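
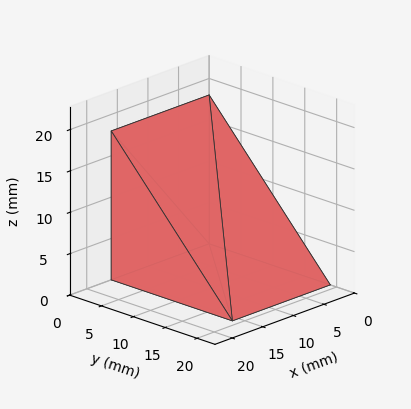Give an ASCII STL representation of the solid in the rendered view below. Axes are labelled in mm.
Reading the render: the shape is a wedge (ramp): 16 × 19 mm base, rising to 18 mm along the y=0 edge and sloping linearly to z=0 at y=19 (dimensions read to the nearest mm from the axis ticks). For the STL, each face is triangulated and given an outward normal.

solid part
  facet normal 0.0000 0.0000 -1.0000
    outer loop
      vertex 16.00 19.00 0.00
      vertex 16.00 0.00 0.00
      vertex 0.00 0.00 0.00
    endloop
  endfacet
  facet normal 0.0000 0.0000 -1.0000
    outer loop
      vertex 0.00 19.00 0.00
      vertex 16.00 19.00 0.00
      vertex 0.00 0.00 0.00
    endloop
  endfacet
  facet normal 0.0000 -1.0000 0.0000
    outer loop
      vertex 0.00 0.00 0.00
      vertex 16.00 0.00 0.00
      vertex 16.00 0.00 18.00
    endloop
  endfacet
  facet normal 0.0000 -1.0000 0.0000
    outer loop
      vertex 0.00 0.00 0.00
      vertex 16.00 0.00 18.00
      vertex 0.00 0.00 18.00
    endloop
  endfacet
  facet normal 0.0000 0.6877 0.7260
    outer loop
      vertex 0.00 0.00 18.00
      vertex 16.00 0.00 18.00
      vertex 16.00 19.00 0.00
    endloop
  endfacet
  facet normal 0.0000 0.6877 0.7260
    outer loop
      vertex 0.00 0.00 18.00
      vertex 16.00 19.00 0.00
      vertex 0.00 19.00 0.00
    endloop
  endfacet
  facet normal -1.0000 0.0000 0.0000
    outer loop
      vertex 0.00 0.00 18.00
      vertex 0.00 19.00 0.00
      vertex 0.00 0.00 0.00
    endloop
  endfacet
  facet normal 1.0000 0.0000 0.0000
    outer loop
      vertex 16.00 0.00 0.00
      vertex 16.00 19.00 0.00
      vertex 16.00 0.00 18.00
    endloop
  endfacet
endsolid part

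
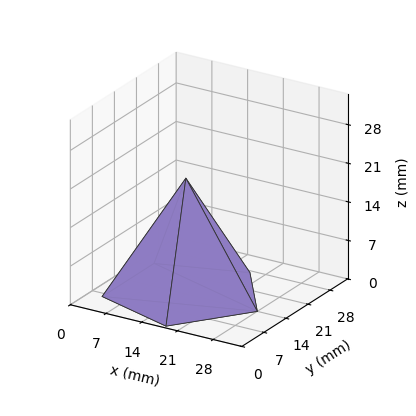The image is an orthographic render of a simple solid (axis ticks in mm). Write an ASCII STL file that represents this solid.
Reading the render: the shape is a regular 5-sided pyramid, base circumscribed radius ≈ 14 mm, apex at z ≈ 21 mm (dimensions read to the nearest mm from the axis ticks). For the STL, each face is triangulated and given an outward normal.

solid part
  facet normal 0.0000 0.0000 -1.0000
    outer loop
      vertex 2.674 22.229 0.000
      vertex 18.326 27.315 0.000
      vertex 28.000 14.000 0.000
    endloop
  endfacet
  facet normal 0.0000 0.0000 -1.0000
    outer loop
      vertex 2.674 5.771 0.000
      vertex 2.674 22.229 0.000
      vertex 28.000 14.000 0.000
    endloop
  endfacet
  facet normal 0.0000 0.0000 -1.0000
    outer loop
      vertex 18.326 0.685 0.000
      vertex 2.674 5.771 0.000
      vertex 28.000 14.000 0.000
    endloop
  endfacet
  facet normal 0.7121 0.5173 0.4747
    outer loop
      vertex 28.000 14.000 0.000
      vertex 18.326 27.315 0.000
      vertex 14.000 14.000 21.000
    endloop
  endfacet
  facet normal -0.2720 0.8371 0.4747
    outer loop
      vertex 18.326 27.315 0.000
      vertex 2.674 22.229 0.000
      vertex 14.000 14.000 21.000
    endloop
  endfacet
  facet normal -0.8802 0.0000 0.4747
    outer loop
      vertex 2.674 22.229 0.000
      vertex 2.674 5.771 0.000
      vertex 14.000 14.000 21.000
    endloop
  endfacet
  facet normal -0.2720 -0.8371 0.4747
    outer loop
      vertex 2.674 5.771 0.000
      vertex 18.326 0.685 0.000
      vertex 14.000 14.000 21.000
    endloop
  endfacet
  facet normal 0.7121 -0.5173 0.4747
    outer loop
      vertex 18.326 0.685 0.000
      vertex 28.000 14.000 0.000
      vertex 14.000 14.000 21.000
    endloop
  endfacet
endsolid part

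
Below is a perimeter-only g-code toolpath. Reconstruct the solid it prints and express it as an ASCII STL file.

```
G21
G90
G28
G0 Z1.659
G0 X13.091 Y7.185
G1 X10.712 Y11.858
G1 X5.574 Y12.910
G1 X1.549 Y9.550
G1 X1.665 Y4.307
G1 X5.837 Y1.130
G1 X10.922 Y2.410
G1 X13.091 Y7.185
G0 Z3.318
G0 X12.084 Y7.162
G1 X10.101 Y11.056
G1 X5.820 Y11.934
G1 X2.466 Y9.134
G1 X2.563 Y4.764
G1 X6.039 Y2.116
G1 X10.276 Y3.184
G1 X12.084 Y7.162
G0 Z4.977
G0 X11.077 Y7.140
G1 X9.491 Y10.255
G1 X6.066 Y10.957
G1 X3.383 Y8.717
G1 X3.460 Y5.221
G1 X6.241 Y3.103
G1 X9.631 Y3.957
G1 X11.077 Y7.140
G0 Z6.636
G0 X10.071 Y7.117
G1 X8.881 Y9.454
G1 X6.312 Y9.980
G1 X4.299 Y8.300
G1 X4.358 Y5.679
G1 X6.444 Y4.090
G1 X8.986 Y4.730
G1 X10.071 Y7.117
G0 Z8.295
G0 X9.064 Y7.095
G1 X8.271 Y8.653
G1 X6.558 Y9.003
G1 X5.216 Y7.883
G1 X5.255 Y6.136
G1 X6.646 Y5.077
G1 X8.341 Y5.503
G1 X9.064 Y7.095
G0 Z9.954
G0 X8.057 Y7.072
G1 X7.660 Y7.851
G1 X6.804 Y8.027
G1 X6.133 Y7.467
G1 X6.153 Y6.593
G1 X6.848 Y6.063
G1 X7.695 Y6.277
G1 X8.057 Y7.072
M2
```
solid part
  facet normal 0.0000 0.0000 -1.0000
    outer loop
      vertex 5.328 13.887 0.000
      vertex 11.322 12.659 0.000
      vertex 14.098 7.207 0.000
    endloop
  endfacet
  facet normal 0.0000 0.0000 -1.0000
    outer loop
      vertex 0.632 9.967 0.000
      vertex 5.328 13.887 0.000
      vertex 14.098 7.207 0.000
    endloop
  endfacet
  facet normal 0.0000 0.0000 -1.0000
    outer loop
      vertex 0.768 3.850 0.000
      vertex 0.632 9.967 0.000
      vertex 14.098 7.207 0.000
    endloop
  endfacet
  facet normal 0.0000 0.0000 -1.0000
    outer loop
      vertex 5.635 0.143 0.000
      vertex 0.768 3.850 0.000
      vertex 14.098 7.207 0.000
    endloop
  endfacet
  facet normal 0.0000 0.0000 -1.0000
    outer loop
      vertex 11.567 1.637 0.000
      vertex 5.635 0.143 0.000
      vertex 14.098 7.207 0.000
    endloop
  endfacet
  facet normal 0.7818 0.3981 0.4799
    outer loop
      vertex 14.098 7.207 0.000
      vertex 11.322 12.659 0.000
      vertex 7.050 7.050 11.613
    endloop
  endfacet
  facet normal 0.1761 0.8595 0.4799
    outer loop
      vertex 11.322 12.659 0.000
      vertex 5.328 13.887 0.000
      vertex 7.050 7.050 11.613
    endloop
  endfacet
  facet normal -0.5622 0.6735 0.4799
    outer loop
      vertex 5.328 13.887 0.000
      vertex 0.632 9.967 0.000
      vertex 7.050 7.050 11.613
    endloop
  endfacet
  facet normal -0.8771 -0.0195 0.4799
    outer loop
      vertex 0.632 9.967 0.000
      vertex 0.768 3.850 0.000
      vertex 7.050 7.050 11.613
    endloop
  endfacet
  facet normal -0.5316 -0.6979 0.4799
    outer loop
      vertex 0.768 3.850 0.000
      vertex 5.635 0.143 0.000
      vertex 7.050 7.050 11.613
    endloop
  endfacet
  facet normal 0.2143 -0.8508 0.4799
    outer loop
      vertex 5.635 0.143 0.000
      vertex 11.567 1.637 0.000
      vertex 7.050 7.050 11.613
    endloop
  endfacet
  facet normal 0.7988 -0.3630 0.4799
    outer loop
      vertex 11.567 1.637 0.000
      vertex 14.098 7.207 0.000
      vertex 7.050 7.050 11.613
    endloop
  endfacet
endsolid part

The G0 Z moves step by Δz≈1.659 mm. The G1 loops shrink linearly with z, so the solid tapers from its base footprint up to z≈11.6. Closing with a flat bottom cap and the tapered top and triangulating gives 12 facets — a regular 7-sided pyramid, base circumscribed radius ≈ 7.05 mm, apex at z ≈ 11.6 mm.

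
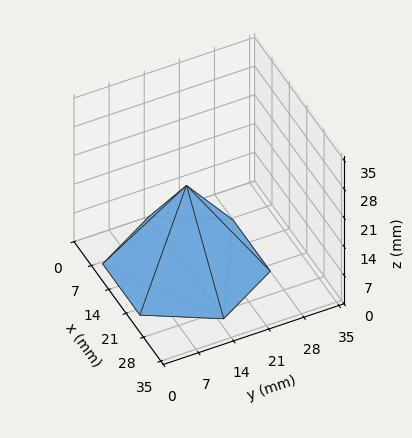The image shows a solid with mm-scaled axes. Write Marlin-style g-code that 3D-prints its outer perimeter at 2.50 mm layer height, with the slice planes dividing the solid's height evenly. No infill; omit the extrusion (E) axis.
Reading the render: the shape is a regular 6-sided pyramid, base circumscribed radius ≈ 15 mm, apex at z ≈ 20 mm (dimensions read to the nearest mm from the axis ticks). For the g-code, the solid's height is divided into equal slices at the stated Δz and each level perimeter traced with G1 moves after a G0 lift.

; perimeter-only toolpath
G21 ; units = mm
G90 ; absolute positioning
G28 ; home
; layer 1
G0 Z2.50
G0 X28.12 Y15.00
G1 X21.56 Y26.37
G1 X8.44 Y26.37
G1 X1.88 Y15.00
G1 X8.44 Y3.63
G1 X21.56 Y3.63
G1 X28.12 Y15.00
; layer 2
G0 Z5.00
G0 X26.25 Y15.00
G1 X20.62 Y24.74
G1 X9.38 Y24.74
G1 X3.75 Y15.00
G1 X9.38 Y5.26
G1 X20.62 Y5.26
G1 X26.25 Y15.00
; layer 3
G0 Z7.50
G0 X24.38 Y15.00
G1 X19.69 Y23.12
G1 X10.31 Y23.12
G1 X5.62 Y15.00
G1 X10.31 Y6.88
G1 X19.69 Y6.88
G1 X24.38 Y15.00
; layer 4
G0 Z10.00
G0 X22.50 Y15.00
G1 X18.75 Y21.49
G1 X11.25 Y21.49
G1 X7.50 Y15.00
G1 X11.25 Y8.50
G1 X18.75 Y8.50
G1 X22.50 Y15.00
; layer 5
G0 Z12.50
G0 X20.62 Y15.00
G1 X17.81 Y19.87
G1 X12.19 Y19.87
G1 X9.38 Y15.00
G1 X12.19 Y10.13
G1 X17.81 Y10.13
G1 X20.62 Y15.00
; layer 6
G0 Z15.00
G0 X18.75 Y15.00
G1 X16.88 Y18.25
G1 X13.12 Y18.25
G1 X11.25 Y15.00
G1 X13.12 Y11.75
G1 X16.88 Y11.75
G1 X18.75 Y15.00
; layer 7
G0 Z17.50
G0 X16.88 Y15.00
G1 X15.94 Y16.62
G1 X14.06 Y16.62
G1 X13.12 Y15.00
G1 X14.06 Y13.38
G1 X15.94 Y13.38
G1 X16.88 Y15.00
M2 ; end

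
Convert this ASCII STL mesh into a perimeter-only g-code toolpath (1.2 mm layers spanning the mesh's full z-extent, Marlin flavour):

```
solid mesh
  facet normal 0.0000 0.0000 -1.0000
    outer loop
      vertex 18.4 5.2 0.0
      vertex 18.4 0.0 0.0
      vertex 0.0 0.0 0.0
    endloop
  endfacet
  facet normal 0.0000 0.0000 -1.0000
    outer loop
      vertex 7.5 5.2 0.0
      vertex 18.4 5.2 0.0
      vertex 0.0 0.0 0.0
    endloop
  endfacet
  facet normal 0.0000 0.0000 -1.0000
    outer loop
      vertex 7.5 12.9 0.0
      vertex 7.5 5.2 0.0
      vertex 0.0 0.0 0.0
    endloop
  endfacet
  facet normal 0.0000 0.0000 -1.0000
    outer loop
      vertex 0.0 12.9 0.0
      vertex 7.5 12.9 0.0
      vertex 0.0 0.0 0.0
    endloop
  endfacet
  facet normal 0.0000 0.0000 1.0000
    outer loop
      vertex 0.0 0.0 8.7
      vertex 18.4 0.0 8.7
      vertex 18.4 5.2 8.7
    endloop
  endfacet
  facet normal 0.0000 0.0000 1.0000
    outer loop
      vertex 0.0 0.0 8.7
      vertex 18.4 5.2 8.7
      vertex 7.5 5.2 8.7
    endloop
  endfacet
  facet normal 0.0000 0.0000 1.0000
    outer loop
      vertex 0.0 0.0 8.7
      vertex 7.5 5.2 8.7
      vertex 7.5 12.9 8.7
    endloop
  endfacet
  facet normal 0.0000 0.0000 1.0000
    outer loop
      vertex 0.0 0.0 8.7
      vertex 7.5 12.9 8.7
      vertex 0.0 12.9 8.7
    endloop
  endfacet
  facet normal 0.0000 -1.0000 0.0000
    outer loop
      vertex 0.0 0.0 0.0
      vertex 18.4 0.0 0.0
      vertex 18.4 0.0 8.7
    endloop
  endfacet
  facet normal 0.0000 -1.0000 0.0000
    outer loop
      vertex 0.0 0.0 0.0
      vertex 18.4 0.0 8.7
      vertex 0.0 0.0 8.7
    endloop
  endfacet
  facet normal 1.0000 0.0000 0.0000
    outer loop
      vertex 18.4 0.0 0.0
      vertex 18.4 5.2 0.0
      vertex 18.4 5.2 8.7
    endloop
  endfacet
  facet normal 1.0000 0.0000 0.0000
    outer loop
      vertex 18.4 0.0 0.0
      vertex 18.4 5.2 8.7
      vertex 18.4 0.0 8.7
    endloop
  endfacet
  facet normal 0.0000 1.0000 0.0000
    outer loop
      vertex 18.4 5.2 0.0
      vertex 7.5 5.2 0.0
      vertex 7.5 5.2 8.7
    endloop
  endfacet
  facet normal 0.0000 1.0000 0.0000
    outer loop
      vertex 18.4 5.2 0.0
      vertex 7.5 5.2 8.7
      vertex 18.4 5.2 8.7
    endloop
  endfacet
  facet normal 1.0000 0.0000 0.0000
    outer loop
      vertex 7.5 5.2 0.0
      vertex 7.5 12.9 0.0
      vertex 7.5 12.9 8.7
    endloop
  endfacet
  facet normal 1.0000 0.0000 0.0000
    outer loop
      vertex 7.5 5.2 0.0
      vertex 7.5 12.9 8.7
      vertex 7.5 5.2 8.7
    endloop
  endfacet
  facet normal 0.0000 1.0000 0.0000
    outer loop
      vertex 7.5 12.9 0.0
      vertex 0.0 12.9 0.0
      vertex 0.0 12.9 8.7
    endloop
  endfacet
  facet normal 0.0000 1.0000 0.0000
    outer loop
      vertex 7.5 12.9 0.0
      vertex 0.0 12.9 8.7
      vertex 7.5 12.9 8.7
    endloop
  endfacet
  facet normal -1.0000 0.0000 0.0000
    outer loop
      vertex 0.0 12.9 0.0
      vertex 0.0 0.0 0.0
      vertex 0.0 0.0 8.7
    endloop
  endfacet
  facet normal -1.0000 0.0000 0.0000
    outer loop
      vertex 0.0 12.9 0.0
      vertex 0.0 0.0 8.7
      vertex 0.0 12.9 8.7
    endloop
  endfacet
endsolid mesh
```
; perimeter-only toolpath
G21 ; units = mm
G90 ; absolute positioning
G28 ; home
; layer 1
G0 Z1.2
G0 X0.0 Y0.0
G1 X18.4 Y0.0
G1 X18.4 Y5.2
G1 X7.5 Y5.2
G1 X7.5 Y12.9
G1 X0.0 Y12.9
G1 X0.0 Y0.0
; layer 2
G0 Z2.5
G0 X0.0 Y0.0
G1 X18.4 Y0.0
G1 X18.4 Y5.2
G1 X7.5 Y5.2
G1 X7.5 Y12.9
G1 X0.0 Y12.9
G1 X0.0 Y0.0
; layer 3
G0 Z3.7
G0 X0.0 Y0.0
G1 X18.4 Y0.0
G1 X18.4 Y5.2
G1 X7.5 Y5.2
G1 X7.5 Y12.9
G1 X0.0 Y12.9
G1 X0.0 Y0.0
; layer 4
G0 Z5.0
G0 X0.0 Y0.0
G1 X18.4 Y0.0
G1 X18.4 Y5.2
G1 X7.5 Y5.2
G1 X7.5 Y12.9
G1 X0.0 Y12.9
G1 X0.0 Y0.0
; layer 5
G0 Z6.2
G0 X0.0 Y0.0
G1 X18.4 Y0.0
G1 X18.4 Y5.2
G1 X7.5 Y5.2
G1 X7.5 Y12.9
G1 X0.0 Y12.9
G1 X0.0 Y0.0
; layer 6
G0 Z7.5
G0 X0.0 Y0.0
G1 X18.4 Y0.0
G1 X18.4 Y5.2
G1 X7.5 Y5.2
G1 X7.5 Y12.9
G1 X0.0 Y12.9
G1 X0.0 Y0.0
; layer 7
G0 Z8.7
G0 X0.0 Y0.0
G1 X18.4 Y0.0
G1 X18.4 Y5.2
G1 X7.5 Y5.2
G1 X7.5 Y12.9
G1 X0.0 Y12.9
G1 X0.0 Y0.0
M2 ; end

The solid is an L-shaped prism: outer 18.4 × 12.9 mm, arm thicknesses ≈ 5.2 mm (horizontal) and 7.5 mm (vertical), extruded 8.7 mm in z. Slicing at Δz = 1.2 mm — 7 equal slices spanning the solid's height, so layer i sits at z = i·h/7 — gives 7 non-empty perimeters. Each is a 6-segment closed polygon; G0 lifts to the layer z and rapids to the start vertex, then G1 traces the edges.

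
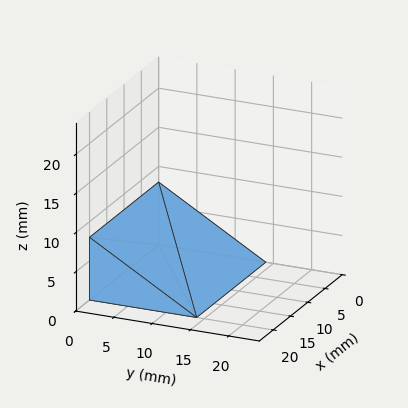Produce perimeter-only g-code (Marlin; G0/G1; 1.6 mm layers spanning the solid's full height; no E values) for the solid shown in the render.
Reading the render: the shape is a wedge (ramp): 20 × 14 mm base, rising to 8 mm along the y=0 edge and sloping linearly to z=0 at y=14 (dimensions read to the nearest mm from the axis ticks). For the g-code, the solid's height is divided into equal slices at the stated Δz and each level perimeter traced with G1 moves after a G0 lift.

; perimeter-only toolpath
G21 ; units = mm
G90 ; absolute positioning
G28 ; home
; layer 1
G0 Z1.6
G0 X0.0 Y0.0
G1 X20.0 Y0.0
G1 X20.0 Y11.2
G1 X0.0 Y11.2
G1 X0.0 Y0.0
; layer 2
G0 Z3.2
G0 X0.0 Y0.0
G1 X20.0 Y0.0
G1 X20.0 Y8.4
G1 X0.0 Y8.4
G1 X0.0 Y0.0
; layer 3
G0 Z4.8
G0 X0.0 Y0.0
G1 X20.0 Y0.0
G1 X20.0 Y5.6
G1 X0.0 Y5.6
G1 X0.0 Y0.0
; layer 4
G0 Z6.4
G0 X0.0 Y0.0
G1 X20.0 Y0.0
G1 X20.0 Y2.8
G1 X0.0 Y2.8
G1 X0.0 Y0.0
M2 ; end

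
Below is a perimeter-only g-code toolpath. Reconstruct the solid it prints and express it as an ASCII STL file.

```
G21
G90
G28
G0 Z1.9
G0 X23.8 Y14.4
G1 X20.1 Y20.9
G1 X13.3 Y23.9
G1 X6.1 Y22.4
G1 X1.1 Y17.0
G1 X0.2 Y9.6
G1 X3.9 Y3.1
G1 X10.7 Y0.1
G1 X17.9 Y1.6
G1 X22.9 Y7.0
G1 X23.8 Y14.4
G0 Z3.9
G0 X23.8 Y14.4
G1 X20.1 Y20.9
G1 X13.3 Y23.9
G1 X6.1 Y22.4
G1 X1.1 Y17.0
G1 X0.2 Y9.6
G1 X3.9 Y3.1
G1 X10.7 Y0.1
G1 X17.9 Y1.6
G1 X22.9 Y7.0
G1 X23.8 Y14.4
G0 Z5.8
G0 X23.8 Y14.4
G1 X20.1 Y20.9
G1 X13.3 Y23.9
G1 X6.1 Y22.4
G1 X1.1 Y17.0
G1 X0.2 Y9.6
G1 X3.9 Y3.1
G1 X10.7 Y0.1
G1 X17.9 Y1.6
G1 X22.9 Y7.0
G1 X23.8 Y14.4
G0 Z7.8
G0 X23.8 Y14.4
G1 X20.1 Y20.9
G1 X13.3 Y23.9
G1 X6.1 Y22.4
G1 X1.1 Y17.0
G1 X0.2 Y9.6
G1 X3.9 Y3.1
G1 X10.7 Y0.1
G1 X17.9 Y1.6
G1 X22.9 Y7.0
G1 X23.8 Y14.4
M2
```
solid part
  facet normal 0.0000 0.0000 -1.0000
    outer loop
      vertex 13.3 23.9 0.0
      vertex 20.1 20.9 0.0
      vertex 23.8 14.4 0.0
    endloop
  endfacet
  facet normal 0.0000 0.0000 -1.0000
    outer loop
      vertex 6.1 22.4 0.0
      vertex 13.3 23.9 0.0
      vertex 23.8 14.4 0.0
    endloop
  endfacet
  facet normal 0.0000 0.0000 -1.0000
    outer loop
      vertex 1.1 17.0 0.0
      vertex 6.1 22.4 0.0
      vertex 23.8 14.4 0.0
    endloop
  endfacet
  facet normal 0.0000 0.0000 -1.0000
    outer loop
      vertex 0.2 9.6 0.0
      vertex 1.1 17.0 0.0
      vertex 23.8 14.4 0.0
    endloop
  endfacet
  facet normal 0.0000 0.0000 -1.0000
    outer loop
      vertex 3.9 3.1 0.0
      vertex 0.2 9.6 0.0
      vertex 23.8 14.4 0.0
    endloop
  endfacet
  facet normal 0.0000 0.0000 -1.0000
    outer loop
      vertex 10.7 0.1 0.0
      vertex 3.9 3.1 0.0
      vertex 23.8 14.4 0.0
    endloop
  endfacet
  facet normal 0.0000 0.0000 -1.0000
    outer loop
      vertex 17.9 1.6 0.0
      vertex 10.7 0.1 0.0
      vertex 23.8 14.4 0.0
    endloop
  endfacet
  facet normal 0.0000 0.0000 -1.0000
    outer loop
      vertex 22.9 7.0 0.0
      vertex 17.9 1.6 0.0
      vertex 23.8 14.4 0.0
    endloop
  endfacet
  facet normal 0.0000 0.0000 1.0000
    outer loop
      vertex 23.8 14.4 7.8
      vertex 20.1 20.9 7.8
      vertex 13.3 23.9 7.8
    endloop
  endfacet
  facet normal 0.0000 0.0000 1.0000
    outer loop
      vertex 23.8 14.4 7.8
      vertex 13.3 23.9 7.8
      vertex 6.1 22.4 7.8
    endloop
  endfacet
  facet normal 0.0000 0.0000 1.0000
    outer loop
      vertex 23.8 14.4 7.8
      vertex 6.1 22.4 7.8
      vertex 1.1 17.0 7.8
    endloop
  endfacet
  facet normal 0.0000 0.0000 1.0000
    outer loop
      vertex 23.8 14.4 7.8
      vertex 1.1 17.0 7.8
      vertex 0.2 9.6 7.8
    endloop
  endfacet
  facet normal 0.0000 0.0000 1.0000
    outer loop
      vertex 23.8 14.4 7.8
      vertex 0.2 9.6 7.8
      vertex 3.9 3.1 7.8
    endloop
  endfacet
  facet normal 0.0000 0.0000 1.0000
    outer loop
      vertex 23.8 14.4 7.8
      vertex 3.9 3.1 7.8
      vertex 10.7 0.1 7.8
    endloop
  endfacet
  facet normal 0.0000 0.0000 1.0000
    outer loop
      vertex 23.8 14.4 7.8
      vertex 10.7 0.1 7.8
      vertex 17.9 1.6 7.8
    endloop
  endfacet
  facet normal 0.0000 0.0000 1.0000
    outer loop
      vertex 23.8 14.4 7.8
      vertex 17.9 1.6 7.8
      vertex 22.9 7.0 7.8
    endloop
  endfacet
  facet normal 0.8691 0.4947 0.0000
    outer loop
      vertex 23.8 14.4 0.0
      vertex 20.1 20.9 0.0
      vertex 20.1 20.9 7.8
    endloop
  endfacet
  facet normal 0.8691 0.4947 0.0000
    outer loop
      vertex 23.8 14.4 0.0
      vertex 20.1 20.9 7.8
      vertex 23.8 14.4 7.8
    endloop
  endfacet
  facet normal 0.4036 0.9149 0.0000
    outer loop
      vertex 20.1 20.9 0.0
      vertex 13.3 23.9 0.0
      vertex 13.3 23.9 7.8
    endloop
  endfacet
  facet normal 0.4036 0.9149 0.0000
    outer loop
      vertex 20.1 20.9 0.0
      vertex 13.3 23.9 7.8
      vertex 20.1 20.9 7.8
    endloop
  endfacet
  facet normal -0.2040 0.9790 0.0000
    outer loop
      vertex 13.3 23.9 0.0
      vertex 6.1 22.4 0.0
      vertex 6.1 22.4 7.8
    endloop
  endfacet
  facet normal -0.2040 0.9790 0.0000
    outer loop
      vertex 13.3 23.9 0.0
      vertex 6.1 22.4 7.8
      vertex 13.3 23.9 7.8
    endloop
  endfacet
  facet normal -0.7338 0.6794 0.0000
    outer loop
      vertex 6.1 22.4 0.0
      vertex 1.1 17.0 0.0
      vertex 1.1 17.0 7.8
    endloop
  endfacet
  facet normal -0.7338 0.6794 0.0000
    outer loop
      vertex 6.1 22.4 0.0
      vertex 1.1 17.0 7.8
      vertex 6.1 22.4 7.8
    endloop
  endfacet
  facet normal -0.9927 0.1207 0.0000
    outer loop
      vertex 1.1 17.0 0.0
      vertex 0.2 9.6 0.0
      vertex 0.2 9.6 7.8
    endloop
  endfacet
  facet normal -0.9927 0.1207 0.0000
    outer loop
      vertex 1.1 17.0 0.0
      vertex 0.2 9.6 7.8
      vertex 1.1 17.0 7.8
    endloop
  endfacet
  facet normal -0.8691 -0.4947 0.0000
    outer loop
      vertex 0.2 9.6 0.0
      vertex 3.9 3.1 0.0
      vertex 3.9 3.1 7.8
    endloop
  endfacet
  facet normal -0.8691 -0.4947 0.0000
    outer loop
      vertex 0.2 9.6 0.0
      vertex 3.9 3.1 7.8
      vertex 0.2 9.6 7.8
    endloop
  endfacet
  facet normal -0.4036 -0.9149 0.0000
    outer loop
      vertex 3.9 3.1 0.0
      vertex 10.7 0.1 0.0
      vertex 10.7 0.1 7.8
    endloop
  endfacet
  facet normal -0.4036 -0.9149 0.0000
    outer loop
      vertex 3.9 3.1 0.0
      vertex 10.7 0.1 7.8
      vertex 3.9 3.1 7.8
    endloop
  endfacet
  facet normal 0.2040 -0.9790 0.0000
    outer loop
      vertex 10.7 0.1 0.0
      vertex 17.9 1.6 0.0
      vertex 17.9 1.6 7.8
    endloop
  endfacet
  facet normal 0.2040 -0.9790 0.0000
    outer loop
      vertex 10.7 0.1 0.0
      vertex 17.9 1.6 7.8
      vertex 10.7 0.1 7.8
    endloop
  endfacet
  facet normal 0.7338 -0.6794 0.0000
    outer loop
      vertex 17.9 1.6 0.0
      vertex 22.9 7.0 0.0
      vertex 22.9 7.0 7.8
    endloop
  endfacet
  facet normal 0.7338 -0.6794 0.0000
    outer loop
      vertex 17.9 1.6 0.0
      vertex 22.9 7.0 7.8
      vertex 17.9 1.6 7.8
    endloop
  endfacet
  facet normal 0.9927 -0.1207 0.0000
    outer loop
      vertex 22.9 7.0 0.0
      vertex 23.8 14.4 0.0
      vertex 23.8 14.4 7.8
    endloop
  endfacet
  facet normal 0.9927 -0.1207 0.0000
    outer loop
      vertex 22.9 7.0 0.0
      vertex 23.8 14.4 7.8
      vertex 22.9 7.0 7.8
    endloop
  endfacet
endsolid part

The G0 Z moves step by Δz≈1.9 mm. Every layer's G1 loop is the same polygon, so the solid is a straight extrusion of it from z=0 to z≈7.8. Closing with flat bottom and top caps and triangulating gives 36 facets — a regular 10-sided prism (a cylinder approximated with 10 flat sides), circumscribed radius ≈ 12 mm, height ≈ 7.8 mm.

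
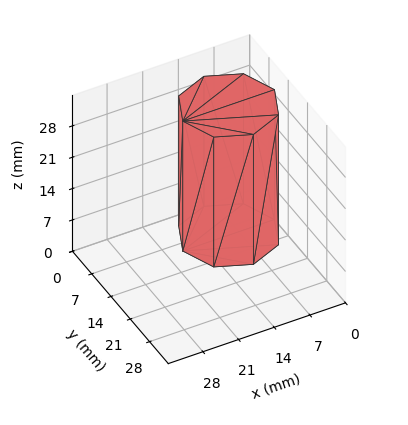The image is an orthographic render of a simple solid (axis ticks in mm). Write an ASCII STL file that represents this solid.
Reading the render: the shape is a regular 8-sided prism (a cylinder approximated with 8 flat sides), circumscribed radius ≈ 9 mm, height ≈ 29 mm (dimensions read to the nearest mm from the axis ticks). For the STL, each face is triangulated and given an outward normal.

solid part
  facet normal 0.0000 0.0000 -1.0000
    outer loop
      vertex 9.00 18.00 0.00
      vertex 15.36 15.36 0.00
      vertex 18.00 9.00 0.00
    endloop
  endfacet
  facet normal 0.0000 0.0000 -1.0000
    outer loop
      vertex 2.64 15.36 0.00
      vertex 9.00 18.00 0.00
      vertex 18.00 9.00 0.00
    endloop
  endfacet
  facet normal 0.0000 0.0000 -1.0000
    outer loop
      vertex 0.00 9.00 0.00
      vertex 2.64 15.36 0.00
      vertex 18.00 9.00 0.00
    endloop
  endfacet
  facet normal 0.0000 0.0000 -1.0000
    outer loop
      vertex 2.64 2.64 0.00
      vertex 0.00 9.00 0.00
      vertex 18.00 9.00 0.00
    endloop
  endfacet
  facet normal 0.0000 0.0000 -1.0000
    outer loop
      vertex 9.00 0.00 0.00
      vertex 2.64 2.64 0.00
      vertex 18.00 9.00 0.00
    endloop
  endfacet
  facet normal 0.0000 0.0000 -1.0000
    outer loop
      vertex 15.36 2.64 0.00
      vertex 9.00 0.00 0.00
      vertex 18.00 9.00 0.00
    endloop
  endfacet
  facet normal 0.0000 0.0000 1.0000
    outer loop
      vertex 18.00 9.00 29.00
      vertex 15.36 15.36 29.00
      vertex 9.00 18.00 29.00
    endloop
  endfacet
  facet normal 0.0000 0.0000 1.0000
    outer loop
      vertex 18.00 9.00 29.00
      vertex 9.00 18.00 29.00
      vertex 2.64 15.36 29.00
    endloop
  endfacet
  facet normal 0.0000 0.0000 1.0000
    outer loop
      vertex 18.00 9.00 29.00
      vertex 2.64 15.36 29.00
      vertex 0.00 9.00 29.00
    endloop
  endfacet
  facet normal 0.0000 0.0000 1.0000
    outer loop
      vertex 18.00 9.00 29.00
      vertex 0.00 9.00 29.00
      vertex 2.64 2.64 29.00
    endloop
  endfacet
  facet normal 0.0000 0.0000 1.0000
    outer loop
      vertex 18.00 9.00 29.00
      vertex 2.64 2.64 29.00
      vertex 9.00 0.00 29.00
    endloop
  endfacet
  facet normal 0.0000 0.0000 1.0000
    outer loop
      vertex 18.00 9.00 29.00
      vertex 9.00 0.00 29.00
      vertex 15.36 2.64 29.00
    endloop
  endfacet
  facet normal 0.9236 0.3834 0.0000
    outer loop
      vertex 18.00 9.00 0.00
      vertex 15.36 15.36 0.00
      vertex 15.36 15.36 29.00
    endloop
  endfacet
  facet normal 0.9236 0.3834 0.0000
    outer loop
      vertex 18.00 9.00 0.00
      vertex 15.36 15.36 29.00
      vertex 18.00 9.00 29.00
    endloop
  endfacet
  facet normal 0.3834 0.9236 0.0000
    outer loop
      vertex 15.36 15.36 0.00
      vertex 9.00 18.00 0.00
      vertex 9.00 18.00 29.00
    endloop
  endfacet
  facet normal 0.3834 0.9236 0.0000
    outer loop
      vertex 15.36 15.36 0.00
      vertex 9.00 18.00 29.00
      vertex 15.36 15.36 29.00
    endloop
  endfacet
  facet normal -0.3834 0.9236 0.0000
    outer loop
      vertex 9.00 18.00 0.00
      vertex 2.64 15.36 0.00
      vertex 2.64 15.36 29.00
    endloop
  endfacet
  facet normal -0.3834 0.9236 0.0000
    outer loop
      vertex 9.00 18.00 0.00
      vertex 2.64 15.36 29.00
      vertex 9.00 18.00 29.00
    endloop
  endfacet
  facet normal -0.9236 0.3834 0.0000
    outer loop
      vertex 2.64 15.36 0.00
      vertex 0.00 9.00 0.00
      vertex 0.00 9.00 29.00
    endloop
  endfacet
  facet normal -0.9236 0.3834 0.0000
    outer loop
      vertex 2.64 15.36 0.00
      vertex 0.00 9.00 29.00
      vertex 2.64 15.36 29.00
    endloop
  endfacet
  facet normal -0.9236 -0.3834 0.0000
    outer loop
      vertex 0.00 9.00 0.00
      vertex 2.64 2.64 0.00
      vertex 2.64 2.64 29.00
    endloop
  endfacet
  facet normal -0.9236 -0.3834 0.0000
    outer loop
      vertex 0.00 9.00 0.00
      vertex 2.64 2.64 29.00
      vertex 0.00 9.00 29.00
    endloop
  endfacet
  facet normal -0.3834 -0.9236 0.0000
    outer loop
      vertex 2.64 2.64 0.00
      vertex 9.00 0.00 0.00
      vertex 9.00 0.00 29.00
    endloop
  endfacet
  facet normal -0.3834 -0.9236 0.0000
    outer loop
      vertex 2.64 2.64 0.00
      vertex 9.00 0.00 29.00
      vertex 2.64 2.64 29.00
    endloop
  endfacet
  facet normal 0.3834 -0.9236 0.0000
    outer loop
      vertex 9.00 0.00 0.00
      vertex 15.36 2.64 0.00
      vertex 15.36 2.64 29.00
    endloop
  endfacet
  facet normal 0.3834 -0.9236 0.0000
    outer loop
      vertex 9.00 0.00 0.00
      vertex 15.36 2.64 29.00
      vertex 9.00 0.00 29.00
    endloop
  endfacet
  facet normal 0.9236 -0.3834 0.0000
    outer loop
      vertex 15.36 2.64 0.00
      vertex 18.00 9.00 0.00
      vertex 18.00 9.00 29.00
    endloop
  endfacet
  facet normal 0.9236 -0.3834 0.0000
    outer loop
      vertex 15.36 2.64 0.00
      vertex 18.00 9.00 29.00
      vertex 15.36 2.64 29.00
    endloop
  endfacet
endsolid part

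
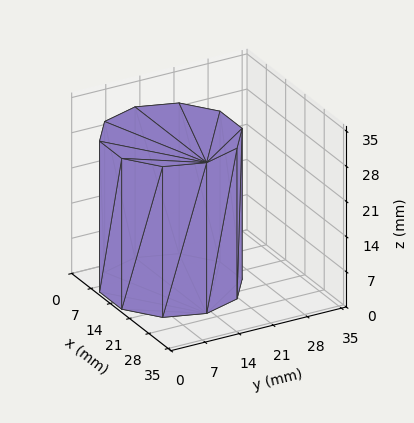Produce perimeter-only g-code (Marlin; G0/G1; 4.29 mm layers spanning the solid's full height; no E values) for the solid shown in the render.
Reading the render: the shape is a regular 10-sided prism (a cylinder approximated with 10 flat sides), circumscribed radius ≈ 13 mm, height ≈ 30 mm (dimensions read to the nearest mm from the axis ticks). For the g-code, the solid's height is divided into equal slices at the stated Δz and each level perimeter traced with G1 moves after a G0 lift.

; perimeter-only toolpath
G21 ; units = mm
G90 ; absolute positioning
G28 ; home
; layer 1
G0 Z4.29
G0 X26.00 Y13.00
G1 X23.52 Y20.64
G1 X17.02 Y25.36
G1 X8.98 Y25.36
G1 X2.48 Y20.64
G1 X0.00 Y13.00
G1 X2.48 Y5.36
G1 X8.98 Y0.64
G1 X17.02 Y0.64
G1 X23.52 Y5.36
G1 X26.00 Y13.00
; layer 2
G0 Z8.57
G0 X26.00 Y13.00
G1 X23.52 Y20.64
G1 X17.02 Y25.36
G1 X8.98 Y25.36
G1 X2.48 Y20.64
G1 X0.00 Y13.00
G1 X2.48 Y5.36
G1 X8.98 Y0.64
G1 X17.02 Y0.64
G1 X23.52 Y5.36
G1 X26.00 Y13.00
; layer 3
G0 Z12.86
G0 X26.00 Y13.00
G1 X23.52 Y20.64
G1 X17.02 Y25.36
G1 X8.98 Y25.36
G1 X2.48 Y20.64
G1 X0.00 Y13.00
G1 X2.48 Y5.36
G1 X8.98 Y0.64
G1 X17.02 Y0.64
G1 X23.52 Y5.36
G1 X26.00 Y13.00
; layer 4
G0 Z17.14
G0 X26.00 Y13.00
G1 X23.52 Y20.64
G1 X17.02 Y25.36
G1 X8.98 Y25.36
G1 X2.48 Y20.64
G1 X0.00 Y13.00
G1 X2.48 Y5.36
G1 X8.98 Y0.64
G1 X17.02 Y0.64
G1 X23.52 Y5.36
G1 X26.00 Y13.00
; layer 5
G0 Z21.43
G0 X26.00 Y13.00
G1 X23.52 Y20.64
G1 X17.02 Y25.36
G1 X8.98 Y25.36
G1 X2.48 Y20.64
G1 X0.00 Y13.00
G1 X2.48 Y5.36
G1 X8.98 Y0.64
G1 X17.02 Y0.64
G1 X23.52 Y5.36
G1 X26.00 Y13.00
; layer 6
G0 Z25.71
G0 X26.00 Y13.00
G1 X23.52 Y20.64
G1 X17.02 Y25.36
G1 X8.98 Y25.36
G1 X2.48 Y20.64
G1 X0.00 Y13.00
G1 X2.48 Y5.36
G1 X8.98 Y0.64
G1 X17.02 Y0.64
G1 X23.52 Y5.36
G1 X26.00 Y13.00
; layer 7
G0 Z30.00
G0 X26.00 Y13.00
G1 X23.52 Y20.64
G1 X17.02 Y25.36
G1 X8.98 Y25.36
G1 X2.48 Y20.64
G1 X0.00 Y13.00
G1 X2.48 Y5.36
G1 X8.98 Y0.64
G1 X17.02 Y0.64
G1 X23.52 Y5.36
G1 X26.00 Y13.00
M2 ; end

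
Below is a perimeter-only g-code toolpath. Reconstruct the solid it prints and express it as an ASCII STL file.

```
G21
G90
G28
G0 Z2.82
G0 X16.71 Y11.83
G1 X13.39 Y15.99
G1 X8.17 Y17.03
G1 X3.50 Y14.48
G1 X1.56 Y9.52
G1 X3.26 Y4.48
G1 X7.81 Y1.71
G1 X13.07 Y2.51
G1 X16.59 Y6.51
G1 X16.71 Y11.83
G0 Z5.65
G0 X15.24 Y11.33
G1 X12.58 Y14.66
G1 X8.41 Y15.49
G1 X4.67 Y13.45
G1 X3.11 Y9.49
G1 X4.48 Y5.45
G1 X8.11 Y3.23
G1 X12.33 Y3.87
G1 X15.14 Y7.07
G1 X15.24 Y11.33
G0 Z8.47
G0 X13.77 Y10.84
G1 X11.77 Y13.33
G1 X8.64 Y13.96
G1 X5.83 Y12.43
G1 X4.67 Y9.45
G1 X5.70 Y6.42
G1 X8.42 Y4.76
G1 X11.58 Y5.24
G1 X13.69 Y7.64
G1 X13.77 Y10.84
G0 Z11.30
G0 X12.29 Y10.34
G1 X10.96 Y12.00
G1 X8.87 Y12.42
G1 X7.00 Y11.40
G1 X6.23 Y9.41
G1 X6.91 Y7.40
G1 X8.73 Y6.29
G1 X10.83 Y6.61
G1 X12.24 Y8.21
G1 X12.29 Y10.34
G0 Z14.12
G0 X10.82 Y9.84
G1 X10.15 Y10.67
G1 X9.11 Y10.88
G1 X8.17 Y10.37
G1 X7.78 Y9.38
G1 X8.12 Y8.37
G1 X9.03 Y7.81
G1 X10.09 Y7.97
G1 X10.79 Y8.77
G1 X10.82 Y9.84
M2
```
solid part
  facet normal 0.0000 0.0000 -1.0000
    outer loop
      vertex 7.94 18.57 0.00
      vertex 14.20 17.32 0.00
      vertex 18.19 12.33 0.00
    endloop
  endfacet
  facet normal 0.0000 0.0000 -1.0000
    outer loop
      vertex 2.33 15.51 0.00
      vertex 7.94 18.57 0.00
      vertex 18.19 12.33 0.00
    endloop
  endfacet
  facet normal 0.0000 0.0000 -1.0000
    outer loop
      vertex 0.00 9.56 0.00
      vertex 2.33 15.51 0.00
      vertex 18.19 12.33 0.00
    endloop
  endfacet
  facet normal 0.0000 0.0000 -1.0000
    outer loop
      vertex 2.05 3.51 0.00
      vertex 0.00 9.56 0.00
      vertex 18.19 12.33 0.00
    endloop
  endfacet
  facet normal 0.0000 0.0000 -1.0000
    outer loop
      vertex 7.50 0.18 0.00
      vertex 2.05 3.51 0.00
      vertex 18.19 12.33 0.00
    endloop
  endfacet
  facet normal 0.0000 0.0000 -1.0000
    outer loop
      vertex 13.82 1.14 0.00
      vertex 7.50 0.18 0.00
      vertex 18.19 12.33 0.00
    endloop
  endfacet
  facet normal 0.0000 0.0000 -1.0000
    outer loop
      vertex 18.04 5.94 0.00
      vertex 13.82 1.14 0.00
      vertex 18.19 12.33 0.00
    endloop
  endfacet
  facet normal 0.6935 0.5545 0.4599
    outer loop
      vertex 18.19 12.33 0.00
      vertex 14.20 17.32 0.00
      vertex 9.34 9.34 16.95
    endloop
  endfacet
  facet normal 0.1739 0.8708 0.4598
    outer loop
      vertex 14.20 17.32 0.00
      vertex 7.94 18.57 0.00
      vertex 9.34 9.34 16.95
    endloop
  endfacet
  facet normal -0.4253 0.7796 0.4597
    outer loop
      vertex 7.94 18.57 0.00
      vertex 2.33 15.51 0.00
      vertex 9.34 9.34 16.95
    endloop
  endfacet
  facet normal -0.8269 0.3238 0.4598
    outer loop
      vertex 2.33 15.51 0.00
      vertex 0.00 9.56 0.00
      vertex 9.34 9.34 16.95
    endloop
  endfacet
  facet normal -0.8411 -0.2850 0.4598
    outer loop
      vertex 0.00 9.56 0.00
      vertex 2.05 3.51 0.00
      vertex 9.34 9.34 16.95
    endloop
  endfacet
  facet normal -0.4630 -0.7578 0.4598
    outer loop
      vertex 2.05 3.51 0.00
      vertex 7.50 0.18 0.00
      vertex 9.34 9.34 16.95
    endloop
  endfacet
  facet normal 0.1333 -0.8779 0.4599
    outer loop
      vertex 7.50 0.18 0.00
      vertex 13.82 1.14 0.00
      vertex 9.34 9.34 16.95
    endloop
  endfacet
  facet normal 0.6669 -0.5863 0.4599
    outer loop
      vertex 13.82 1.14 0.00
      vertex 18.04 5.94 0.00
      vertex 9.34 9.34 16.95
    endloop
  endfacet
  facet normal 0.8878 -0.0208 0.4598
    outer loop
      vertex 18.04 5.94 0.00
      vertex 18.19 12.33 0.00
      vertex 9.34 9.34 16.95
    endloop
  endfacet
endsolid part

The G0 Z moves step by Δz≈2.82 mm. The G1 loops shrink linearly with z, so the solid tapers from its base footprint up to z≈16.9. Closing with a flat bottom cap and the tapered top and triangulating gives 16 facets — a regular 9-sided pyramid, base circumscribed radius ≈ 9.34 mm, apex at z ≈ 16.9 mm.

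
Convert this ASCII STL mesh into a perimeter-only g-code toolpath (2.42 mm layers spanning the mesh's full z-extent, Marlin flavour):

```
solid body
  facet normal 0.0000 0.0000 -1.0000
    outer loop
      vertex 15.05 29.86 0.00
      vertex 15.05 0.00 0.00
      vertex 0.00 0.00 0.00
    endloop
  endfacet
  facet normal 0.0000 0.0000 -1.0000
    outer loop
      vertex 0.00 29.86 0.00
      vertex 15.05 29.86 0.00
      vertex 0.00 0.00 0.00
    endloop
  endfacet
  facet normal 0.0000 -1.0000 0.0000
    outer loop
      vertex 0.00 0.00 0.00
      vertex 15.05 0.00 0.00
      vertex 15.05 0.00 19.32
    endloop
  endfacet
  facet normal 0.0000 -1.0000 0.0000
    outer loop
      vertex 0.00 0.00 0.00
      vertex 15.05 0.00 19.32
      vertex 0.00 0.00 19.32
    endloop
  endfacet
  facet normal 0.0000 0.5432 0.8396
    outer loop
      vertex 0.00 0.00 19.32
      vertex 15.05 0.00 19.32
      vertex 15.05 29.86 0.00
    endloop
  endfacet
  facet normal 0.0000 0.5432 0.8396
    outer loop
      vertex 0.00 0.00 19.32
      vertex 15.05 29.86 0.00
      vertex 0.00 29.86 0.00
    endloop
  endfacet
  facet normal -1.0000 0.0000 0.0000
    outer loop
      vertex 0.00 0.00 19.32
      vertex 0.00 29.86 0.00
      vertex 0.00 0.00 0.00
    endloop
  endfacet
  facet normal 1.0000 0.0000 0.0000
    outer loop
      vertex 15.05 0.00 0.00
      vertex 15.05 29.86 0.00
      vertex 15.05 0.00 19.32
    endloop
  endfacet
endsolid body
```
; perimeter-only toolpath
G21 ; units = mm
G90 ; absolute positioning
G28 ; home
; layer 1
G0 Z2.42
G0 X0.00 Y0.00
G1 X15.05 Y0.00
G1 X15.05 Y26.13
G1 X0.00 Y26.13
G1 X0.00 Y0.00
; layer 2
G0 Z4.83
G0 X0.00 Y0.00
G1 X15.05 Y0.00
G1 X15.05 Y22.39
G1 X0.00 Y22.39
G1 X0.00 Y0.00
; layer 3
G0 Z7.25
G0 X0.00 Y0.00
G1 X15.05 Y0.00
G1 X15.05 Y18.66
G1 X0.00 Y18.66
G1 X0.00 Y0.00
; layer 4
G0 Z9.66
G0 X0.00 Y0.00
G1 X15.05 Y0.00
G1 X15.05 Y14.93
G1 X0.00 Y14.93
G1 X0.00 Y0.00
; layer 5
G0 Z12.07
G0 X0.00 Y0.00
G1 X15.05 Y0.00
G1 X15.05 Y11.20
G1 X0.00 Y11.20
G1 X0.00 Y0.00
; layer 6
G0 Z14.49
G0 X0.00 Y0.00
G1 X15.05 Y0.00
G1 X15.05 Y7.46
G1 X0.00 Y7.46
G1 X0.00 Y0.00
; layer 7
G0 Z16.91
G0 X0.00 Y0.00
G1 X15.05 Y0.00
G1 X15.05 Y3.73
G1 X0.00 Y3.73
G1 X0.00 Y0.00
M2 ; end

The solid is a wedge (ramp): 15.1 × 29.9 mm base, rising to 19.3 mm along the y=0 edge and sloping linearly to z=0 at y=29.9. Slicing at Δz = 2.42 mm — 8 equal slices spanning the solid's height, so layer i sits at z = i·h/8 — gives 7 non-empty perimeters. Each is a 4-segment closed polygon; G0 lifts to the layer z and rapids to the start vertex, then G1 traces the edges. The cross-section shrinks linearly with z (the slice at the apex is degenerate and omitted).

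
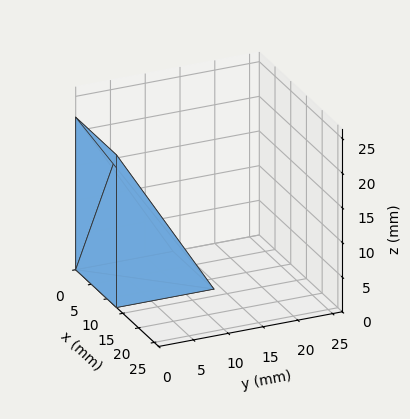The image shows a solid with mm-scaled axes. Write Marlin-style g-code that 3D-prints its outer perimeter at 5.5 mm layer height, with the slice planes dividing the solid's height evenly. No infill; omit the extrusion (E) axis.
Reading the render: the shape is a wedge (ramp): 13 × 14 mm base, rising to 22 mm along the y=0 edge and sloping linearly to z=0 at y=14 (dimensions read to the nearest mm from the axis ticks). For the g-code, the solid's height is divided into equal slices at the stated Δz and each level perimeter traced with G1 moves after a G0 lift.

; perimeter-only toolpath
G21 ; units = mm
G90 ; absolute positioning
G28 ; home
; layer 1
G0 Z5.5
G0 X0.0 Y0.0
G1 X13.0 Y0.0
G1 X13.0 Y10.5
G1 X0.0 Y10.5
G1 X0.0 Y0.0
; layer 2
G0 Z11.0
G0 X0.0 Y0.0
G1 X13.0 Y0.0
G1 X13.0 Y7.0
G1 X0.0 Y7.0
G1 X0.0 Y0.0
; layer 3
G0 Z16.5
G0 X0.0 Y0.0
G1 X13.0 Y0.0
G1 X13.0 Y3.5
G1 X0.0 Y3.5
G1 X0.0 Y0.0
M2 ; end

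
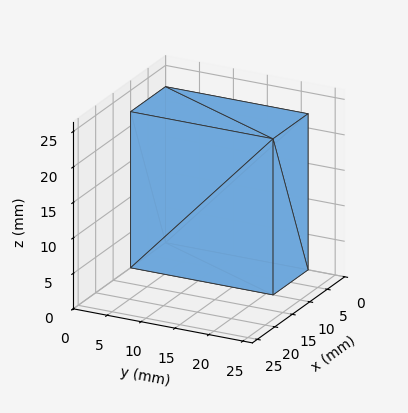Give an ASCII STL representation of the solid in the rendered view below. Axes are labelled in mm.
Reading the render: the shape is a rectangular box, roughly 10 × 21 mm footprint and 22 mm tall (dimensions read to the nearest mm from the axis ticks). For the STL, each face is triangulated and given an outward normal.

solid part
  facet normal 0.0000 0.0000 -1.0000
    outer loop
      vertex 10.00 21.00 0.00
      vertex 10.00 0.00 0.00
      vertex 0.00 0.00 0.00
    endloop
  endfacet
  facet normal 0.0000 0.0000 -1.0000
    outer loop
      vertex 0.00 21.00 0.00
      vertex 10.00 21.00 0.00
      vertex 0.00 0.00 0.00
    endloop
  endfacet
  facet normal 0.0000 0.0000 1.0000
    outer loop
      vertex 0.00 0.00 22.00
      vertex 10.00 0.00 22.00
      vertex 10.00 21.00 22.00
    endloop
  endfacet
  facet normal 0.0000 0.0000 1.0000
    outer loop
      vertex 0.00 0.00 22.00
      vertex 10.00 21.00 22.00
      vertex 0.00 21.00 22.00
    endloop
  endfacet
  facet normal 0.0000 -1.0000 0.0000
    outer loop
      vertex 0.00 0.00 0.00
      vertex 10.00 0.00 0.00
      vertex 10.00 0.00 22.00
    endloop
  endfacet
  facet normal 0.0000 -1.0000 0.0000
    outer loop
      vertex 0.00 0.00 0.00
      vertex 10.00 0.00 22.00
      vertex 0.00 0.00 22.00
    endloop
  endfacet
  facet normal 0.0000 1.0000 0.0000
    outer loop
      vertex 10.00 21.00 22.00
      vertex 10.00 21.00 0.00
      vertex 0.00 21.00 0.00
    endloop
  endfacet
  facet normal 0.0000 1.0000 0.0000
    outer loop
      vertex 0.00 21.00 22.00
      vertex 10.00 21.00 22.00
      vertex 0.00 21.00 0.00
    endloop
  endfacet
  facet normal -1.0000 0.0000 0.0000
    outer loop
      vertex 0.00 21.00 22.00
      vertex 0.00 21.00 0.00
      vertex 0.00 0.00 0.00
    endloop
  endfacet
  facet normal -1.0000 0.0000 0.0000
    outer loop
      vertex 0.00 0.00 22.00
      vertex 0.00 21.00 22.00
      vertex 0.00 0.00 0.00
    endloop
  endfacet
  facet normal 1.0000 0.0000 0.0000
    outer loop
      vertex 10.00 0.00 0.00
      vertex 10.00 21.00 0.00
      vertex 10.00 21.00 22.00
    endloop
  endfacet
  facet normal 1.0000 0.0000 0.0000
    outer loop
      vertex 10.00 0.00 0.00
      vertex 10.00 21.00 22.00
      vertex 10.00 0.00 22.00
    endloop
  endfacet
endsolid part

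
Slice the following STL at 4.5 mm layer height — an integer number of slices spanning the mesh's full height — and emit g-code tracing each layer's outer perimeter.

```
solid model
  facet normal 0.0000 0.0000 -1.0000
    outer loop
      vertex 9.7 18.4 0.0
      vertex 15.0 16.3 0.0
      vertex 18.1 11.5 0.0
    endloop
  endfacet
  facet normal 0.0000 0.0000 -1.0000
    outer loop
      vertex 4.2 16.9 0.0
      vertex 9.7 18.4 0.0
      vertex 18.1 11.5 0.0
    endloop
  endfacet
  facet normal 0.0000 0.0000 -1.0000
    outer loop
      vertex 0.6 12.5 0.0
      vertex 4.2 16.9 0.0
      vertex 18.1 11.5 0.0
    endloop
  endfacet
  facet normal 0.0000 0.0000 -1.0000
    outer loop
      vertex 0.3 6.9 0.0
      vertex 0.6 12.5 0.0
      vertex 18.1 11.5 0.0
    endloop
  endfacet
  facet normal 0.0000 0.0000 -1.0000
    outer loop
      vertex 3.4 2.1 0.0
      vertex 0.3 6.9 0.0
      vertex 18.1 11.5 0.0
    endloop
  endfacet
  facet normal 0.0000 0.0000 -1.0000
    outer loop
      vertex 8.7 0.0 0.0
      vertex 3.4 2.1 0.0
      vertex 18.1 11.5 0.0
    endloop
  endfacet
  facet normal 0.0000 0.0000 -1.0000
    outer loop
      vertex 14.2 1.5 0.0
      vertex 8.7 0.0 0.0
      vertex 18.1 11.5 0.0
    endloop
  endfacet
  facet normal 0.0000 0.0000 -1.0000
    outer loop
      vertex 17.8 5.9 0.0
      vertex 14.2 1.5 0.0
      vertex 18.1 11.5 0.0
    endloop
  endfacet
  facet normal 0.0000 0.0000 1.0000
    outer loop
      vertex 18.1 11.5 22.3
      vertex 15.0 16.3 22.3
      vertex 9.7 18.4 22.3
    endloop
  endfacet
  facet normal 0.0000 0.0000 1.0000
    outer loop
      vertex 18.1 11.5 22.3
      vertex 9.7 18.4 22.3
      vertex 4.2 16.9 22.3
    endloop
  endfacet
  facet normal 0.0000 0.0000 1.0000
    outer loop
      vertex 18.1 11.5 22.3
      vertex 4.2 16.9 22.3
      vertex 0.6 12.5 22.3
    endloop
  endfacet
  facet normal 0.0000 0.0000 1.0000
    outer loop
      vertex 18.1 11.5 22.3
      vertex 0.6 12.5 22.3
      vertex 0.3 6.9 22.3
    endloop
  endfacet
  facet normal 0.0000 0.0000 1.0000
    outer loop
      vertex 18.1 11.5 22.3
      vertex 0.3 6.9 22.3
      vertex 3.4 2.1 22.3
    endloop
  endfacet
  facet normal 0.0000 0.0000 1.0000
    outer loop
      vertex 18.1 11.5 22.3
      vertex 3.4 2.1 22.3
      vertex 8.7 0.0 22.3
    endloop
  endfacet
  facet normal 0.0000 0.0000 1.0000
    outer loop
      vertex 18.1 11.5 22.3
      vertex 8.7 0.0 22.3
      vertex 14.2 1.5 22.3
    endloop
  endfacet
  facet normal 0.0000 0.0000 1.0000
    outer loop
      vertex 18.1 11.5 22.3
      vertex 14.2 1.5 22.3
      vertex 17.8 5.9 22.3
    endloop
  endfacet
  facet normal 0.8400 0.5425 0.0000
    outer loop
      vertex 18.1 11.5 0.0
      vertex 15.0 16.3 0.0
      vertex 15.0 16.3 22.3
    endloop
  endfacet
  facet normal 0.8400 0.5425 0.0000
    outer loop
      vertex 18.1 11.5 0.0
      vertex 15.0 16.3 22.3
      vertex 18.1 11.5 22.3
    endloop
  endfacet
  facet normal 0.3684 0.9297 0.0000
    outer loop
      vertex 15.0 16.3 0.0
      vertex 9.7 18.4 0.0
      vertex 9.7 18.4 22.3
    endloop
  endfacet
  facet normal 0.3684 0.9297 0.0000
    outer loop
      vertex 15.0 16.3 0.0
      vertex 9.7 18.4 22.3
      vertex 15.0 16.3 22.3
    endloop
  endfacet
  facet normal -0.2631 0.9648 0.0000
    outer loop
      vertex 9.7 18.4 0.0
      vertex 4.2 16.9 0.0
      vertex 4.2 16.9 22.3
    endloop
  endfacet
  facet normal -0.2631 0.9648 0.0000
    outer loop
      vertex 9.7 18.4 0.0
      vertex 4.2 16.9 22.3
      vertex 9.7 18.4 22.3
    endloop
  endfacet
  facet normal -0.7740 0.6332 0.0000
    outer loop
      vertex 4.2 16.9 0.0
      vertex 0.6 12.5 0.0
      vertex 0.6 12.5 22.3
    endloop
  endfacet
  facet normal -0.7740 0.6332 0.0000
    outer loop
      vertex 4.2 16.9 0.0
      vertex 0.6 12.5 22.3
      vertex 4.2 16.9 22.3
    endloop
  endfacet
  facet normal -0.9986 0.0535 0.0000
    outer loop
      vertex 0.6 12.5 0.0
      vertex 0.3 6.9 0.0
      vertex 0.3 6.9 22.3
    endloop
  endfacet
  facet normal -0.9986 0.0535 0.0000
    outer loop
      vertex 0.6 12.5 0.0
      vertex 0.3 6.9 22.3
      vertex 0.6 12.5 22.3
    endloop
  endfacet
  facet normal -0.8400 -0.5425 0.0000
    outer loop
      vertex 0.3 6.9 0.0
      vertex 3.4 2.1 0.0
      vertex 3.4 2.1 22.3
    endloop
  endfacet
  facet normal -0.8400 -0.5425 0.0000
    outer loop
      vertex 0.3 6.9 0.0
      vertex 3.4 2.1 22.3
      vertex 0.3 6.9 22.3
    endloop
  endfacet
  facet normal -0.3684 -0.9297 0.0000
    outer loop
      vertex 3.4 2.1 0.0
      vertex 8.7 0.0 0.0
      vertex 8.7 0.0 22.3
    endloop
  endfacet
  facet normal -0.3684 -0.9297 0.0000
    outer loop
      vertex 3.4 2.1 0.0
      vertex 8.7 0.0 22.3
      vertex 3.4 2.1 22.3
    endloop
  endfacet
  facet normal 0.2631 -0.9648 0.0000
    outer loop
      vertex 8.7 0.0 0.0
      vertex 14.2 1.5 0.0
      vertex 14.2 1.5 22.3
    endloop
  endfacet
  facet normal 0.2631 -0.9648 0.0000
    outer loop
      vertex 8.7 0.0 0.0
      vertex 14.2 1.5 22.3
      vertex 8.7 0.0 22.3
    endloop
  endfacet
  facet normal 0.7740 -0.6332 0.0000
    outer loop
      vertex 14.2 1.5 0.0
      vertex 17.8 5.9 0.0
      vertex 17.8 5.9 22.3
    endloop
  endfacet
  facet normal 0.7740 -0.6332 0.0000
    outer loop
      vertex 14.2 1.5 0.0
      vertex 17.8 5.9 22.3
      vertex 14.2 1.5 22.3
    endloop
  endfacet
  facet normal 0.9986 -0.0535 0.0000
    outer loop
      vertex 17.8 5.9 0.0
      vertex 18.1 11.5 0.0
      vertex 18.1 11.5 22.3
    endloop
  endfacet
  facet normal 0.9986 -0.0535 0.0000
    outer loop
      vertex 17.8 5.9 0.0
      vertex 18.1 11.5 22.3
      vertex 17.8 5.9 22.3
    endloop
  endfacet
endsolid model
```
; perimeter-only toolpath
G21 ; units = mm
G90 ; absolute positioning
G28 ; home
; layer 1
G0 Z4.5
G0 X18.1 Y11.5
G1 X15.0 Y16.3
G1 X9.7 Y18.4
G1 X4.2 Y16.9
G1 X0.6 Y12.5
G1 X0.3 Y6.9
G1 X3.4 Y2.1
G1 X8.7 Y0.0
G1 X14.2 Y1.5
G1 X17.8 Y5.9
G1 X18.1 Y11.5
; layer 2
G0 Z8.9
G0 X18.1 Y11.5
G1 X15.0 Y16.3
G1 X9.7 Y18.4
G1 X4.2 Y16.9
G1 X0.6 Y12.5
G1 X0.3 Y6.9
G1 X3.4 Y2.1
G1 X8.7 Y0.0
G1 X14.2 Y1.5
G1 X17.8 Y5.9
G1 X18.1 Y11.5
; layer 3
G0 Z13.4
G0 X18.1 Y11.5
G1 X15.0 Y16.3
G1 X9.7 Y18.4
G1 X4.2 Y16.9
G1 X0.6 Y12.5
G1 X0.3 Y6.9
G1 X3.4 Y2.1
G1 X8.7 Y0.0
G1 X14.2 Y1.5
G1 X17.8 Y5.9
G1 X18.1 Y11.5
; layer 4
G0 Z17.8
G0 X18.1 Y11.5
G1 X15.0 Y16.3
G1 X9.7 Y18.4
G1 X4.2 Y16.9
G1 X0.6 Y12.5
G1 X0.3 Y6.9
G1 X3.4 Y2.1
G1 X8.7 Y0.0
G1 X14.2 Y1.5
G1 X17.8 Y5.9
G1 X18.1 Y11.5
; layer 5
G0 Z22.3
G0 X18.1 Y11.5
G1 X15.0 Y16.3
G1 X9.7 Y18.4
G1 X4.2 Y16.9
G1 X0.6 Y12.5
G1 X0.3 Y6.9
G1 X3.4 Y2.1
G1 X8.7 Y0.0
G1 X14.2 Y1.5
G1 X17.8 Y5.9
G1 X18.1 Y11.5
M2 ; end

The solid is a regular 10-sided prism (a cylinder approximated with 10 flat sides), circumscribed radius ≈ 9.2 mm, height ≈ 22.3 mm. Slicing at Δz = 4.5 mm — 5 equal slices spanning the solid's height, so layer i sits at z = i·h/5 — gives 5 non-empty perimeters. Each is a 10-segment closed polygon; G0 lifts to the layer z and rapids to the start vertex, then G1 traces the edges.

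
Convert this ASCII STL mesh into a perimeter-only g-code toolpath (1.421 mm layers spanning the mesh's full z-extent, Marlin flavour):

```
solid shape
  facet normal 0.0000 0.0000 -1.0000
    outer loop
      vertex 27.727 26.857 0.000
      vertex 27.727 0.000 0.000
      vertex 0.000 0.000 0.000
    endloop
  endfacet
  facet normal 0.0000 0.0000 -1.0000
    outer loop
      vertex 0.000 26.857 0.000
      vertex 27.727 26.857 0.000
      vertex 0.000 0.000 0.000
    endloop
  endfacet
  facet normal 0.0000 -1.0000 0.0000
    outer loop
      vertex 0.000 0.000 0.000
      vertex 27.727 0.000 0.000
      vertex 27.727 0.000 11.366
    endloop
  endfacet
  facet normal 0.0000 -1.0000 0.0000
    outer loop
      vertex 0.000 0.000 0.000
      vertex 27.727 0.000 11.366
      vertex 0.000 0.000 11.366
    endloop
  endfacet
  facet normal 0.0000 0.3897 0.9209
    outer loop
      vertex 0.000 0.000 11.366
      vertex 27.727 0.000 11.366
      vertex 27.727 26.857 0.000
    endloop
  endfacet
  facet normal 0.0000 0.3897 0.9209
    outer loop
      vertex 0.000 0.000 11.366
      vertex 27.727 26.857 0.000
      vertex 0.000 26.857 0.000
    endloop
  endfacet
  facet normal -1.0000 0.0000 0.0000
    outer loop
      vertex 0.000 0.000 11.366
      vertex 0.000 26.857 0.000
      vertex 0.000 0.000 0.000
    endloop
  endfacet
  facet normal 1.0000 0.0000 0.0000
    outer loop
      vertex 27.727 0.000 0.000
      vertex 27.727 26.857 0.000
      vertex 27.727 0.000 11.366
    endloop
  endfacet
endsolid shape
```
; perimeter-only toolpath
G21 ; units = mm
G90 ; absolute positioning
G28 ; home
; layer 1
G0 Z1.421
G0 X0.000 Y0.000
G1 X27.727 Y0.000
G1 X27.727 Y23.500
G1 X0.000 Y23.500
G1 X0.000 Y0.000
; layer 2
G0 Z2.841
G0 X0.000 Y0.000
G1 X27.727 Y0.000
G1 X27.727 Y20.143
G1 X0.000 Y20.143
G1 X0.000 Y0.000
; layer 3
G0 Z4.262
G0 X0.000 Y0.000
G1 X27.727 Y0.000
G1 X27.727 Y16.786
G1 X0.000 Y16.786
G1 X0.000 Y0.000
; layer 4
G0 Z5.683
G0 X0.000 Y0.000
G1 X27.727 Y0.000
G1 X27.727 Y13.428
G1 X0.000 Y13.428
G1 X0.000 Y0.000
; layer 5
G0 Z7.104
G0 X0.000 Y0.000
G1 X27.727 Y0.000
G1 X27.727 Y10.071
G1 X0.000 Y10.071
G1 X0.000 Y0.000
; layer 6
G0 Z8.524
G0 X0.000 Y0.000
G1 X27.727 Y0.000
G1 X27.727 Y6.714
G1 X0.000 Y6.714
G1 X0.000 Y0.000
; layer 7
G0 Z9.945
G0 X0.000 Y0.000
G1 X27.727 Y0.000
G1 X27.727 Y3.357
G1 X0.000 Y3.357
G1 X0.000 Y0.000
M2 ; end

The solid is a wedge (ramp): 27.7 × 26.9 mm base, rising to 11.4 mm along the y=0 edge and sloping linearly to z=0 at y=26.9. Slicing at Δz = 1.421 mm — 8 equal slices spanning the solid's height, so layer i sits at z = i·h/8 — gives 7 non-empty perimeters. Each is a 4-segment closed polygon; G0 lifts to the layer z and rapids to the start vertex, then G1 traces the edges. The cross-section shrinks linearly with z (the slice at the apex is degenerate and omitted).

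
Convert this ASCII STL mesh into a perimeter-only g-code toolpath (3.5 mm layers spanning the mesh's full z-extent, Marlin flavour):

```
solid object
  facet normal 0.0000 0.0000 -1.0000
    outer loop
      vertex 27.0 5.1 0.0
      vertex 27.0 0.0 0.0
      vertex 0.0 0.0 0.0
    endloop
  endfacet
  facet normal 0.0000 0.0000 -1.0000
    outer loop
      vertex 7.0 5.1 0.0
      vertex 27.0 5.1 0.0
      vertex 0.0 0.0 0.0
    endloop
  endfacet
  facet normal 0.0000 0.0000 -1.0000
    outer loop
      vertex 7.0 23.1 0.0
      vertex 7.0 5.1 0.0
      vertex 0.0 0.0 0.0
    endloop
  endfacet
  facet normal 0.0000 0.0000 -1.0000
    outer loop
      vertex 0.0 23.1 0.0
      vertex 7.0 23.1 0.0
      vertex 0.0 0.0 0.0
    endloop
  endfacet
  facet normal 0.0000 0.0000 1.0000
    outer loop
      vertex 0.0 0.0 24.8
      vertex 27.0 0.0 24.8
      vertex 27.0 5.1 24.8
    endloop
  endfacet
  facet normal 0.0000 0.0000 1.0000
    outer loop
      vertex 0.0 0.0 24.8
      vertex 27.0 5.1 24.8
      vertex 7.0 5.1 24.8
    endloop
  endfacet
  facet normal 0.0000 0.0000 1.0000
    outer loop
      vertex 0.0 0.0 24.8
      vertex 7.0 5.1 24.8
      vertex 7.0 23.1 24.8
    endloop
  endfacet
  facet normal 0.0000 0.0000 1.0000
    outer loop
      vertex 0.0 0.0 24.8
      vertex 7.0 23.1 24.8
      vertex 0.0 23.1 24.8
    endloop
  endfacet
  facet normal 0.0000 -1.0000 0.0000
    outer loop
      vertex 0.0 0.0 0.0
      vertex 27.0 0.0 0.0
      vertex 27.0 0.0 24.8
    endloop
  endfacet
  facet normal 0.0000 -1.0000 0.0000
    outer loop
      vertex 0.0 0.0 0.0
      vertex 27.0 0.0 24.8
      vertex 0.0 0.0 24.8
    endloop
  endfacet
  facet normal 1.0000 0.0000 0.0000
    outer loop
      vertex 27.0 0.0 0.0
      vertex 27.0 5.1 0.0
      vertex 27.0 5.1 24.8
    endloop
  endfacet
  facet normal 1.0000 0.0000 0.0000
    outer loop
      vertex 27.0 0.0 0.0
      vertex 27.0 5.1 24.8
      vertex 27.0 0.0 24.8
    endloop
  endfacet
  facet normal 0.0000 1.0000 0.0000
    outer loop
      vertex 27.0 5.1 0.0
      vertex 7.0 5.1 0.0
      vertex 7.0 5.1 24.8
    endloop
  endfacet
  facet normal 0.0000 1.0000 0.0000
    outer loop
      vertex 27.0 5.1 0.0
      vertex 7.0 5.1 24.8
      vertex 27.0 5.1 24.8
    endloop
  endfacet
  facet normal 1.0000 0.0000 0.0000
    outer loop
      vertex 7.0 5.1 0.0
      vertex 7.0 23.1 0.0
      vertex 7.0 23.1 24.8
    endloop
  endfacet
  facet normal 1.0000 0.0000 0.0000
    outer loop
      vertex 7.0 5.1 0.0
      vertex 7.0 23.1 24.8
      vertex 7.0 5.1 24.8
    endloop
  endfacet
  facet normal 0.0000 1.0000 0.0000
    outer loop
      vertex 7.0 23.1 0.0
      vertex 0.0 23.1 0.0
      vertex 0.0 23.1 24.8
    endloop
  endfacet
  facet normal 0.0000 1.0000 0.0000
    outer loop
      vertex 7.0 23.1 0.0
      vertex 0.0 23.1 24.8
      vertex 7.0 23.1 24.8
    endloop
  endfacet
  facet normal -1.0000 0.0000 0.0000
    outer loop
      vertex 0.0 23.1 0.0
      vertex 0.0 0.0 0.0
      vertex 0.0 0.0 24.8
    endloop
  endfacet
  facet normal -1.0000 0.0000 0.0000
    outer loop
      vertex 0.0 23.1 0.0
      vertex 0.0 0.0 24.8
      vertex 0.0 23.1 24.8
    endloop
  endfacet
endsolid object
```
; perimeter-only toolpath
G21 ; units = mm
G90 ; absolute positioning
G28 ; home
; layer 1
G0 Z3.5
G0 X0.0 Y0.0
G1 X27.0 Y0.0
G1 X27.0 Y5.1
G1 X7.0 Y5.1
G1 X7.0 Y23.1
G1 X0.0 Y23.1
G1 X0.0 Y0.0
; layer 2
G0 Z7.1
G0 X0.0 Y0.0
G1 X27.0 Y0.0
G1 X27.0 Y5.1
G1 X7.0 Y5.1
G1 X7.0 Y23.1
G1 X0.0 Y23.1
G1 X0.0 Y0.0
; layer 3
G0 Z10.6
G0 X0.0 Y0.0
G1 X27.0 Y0.0
G1 X27.0 Y5.1
G1 X7.0 Y5.1
G1 X7.0 Y23.1
G1 X0.0 Y23.1
G1 X0.0 Y0.0
; layer 4
G0 Z14.2
G0 X0.0 Y0.0
G1 X27.0 Y0.0
G1 X27.0 Y5.1
G1 X7.0 Y5.1
G1 X7.0 Y23.1
G1 X0.0 Y23.1
G1 X0.0 Y0.0
; layer 5
G0 Z17.7
G0 X0.0 Y0.0
G1 X27.0 Y0.0
G1 X27.0 Y5.1
G1 X7.0 Y5.1
G1 X7.0 Y23.1
G1 X0.0 Y23.1
G1 X0.0 Y0.0
; layer 6
G0 Z21.3
G0 X0.0 Y0.0
G1 X27.0 Y0.0
G1 X27.0 Y5.1
G1 X7.0 Y5.1
G1 X7.0 Y23.1
G1 X0.0 Y23.1
G1 X0.0 Y0.0
; layer 7
G0 Z24.8
G0 X0.0 Y0.0
G1 X27.0 Y0.0
G1 X27.0 Y5.1
G1 X7.0 Y5.1
G1 X7.0 Y23.1
G1 X0.0 Y23.1
G1 X0.0 Y0.0
M2 ; end

The solid is an L-shaped prism: outer 27 × 23.1 mm, arm thicknesses ≈ 5.1 mm (horizontal) and 7 mm (vertical), extruded 24.8 mm in z. Slicing at Δz = 3.5 mm — 7 equal slices spanning the solid's height, so layer i sits at z = i·h/7 — gives 7 non-empty perimeters. Each is a 6-segment closed polygon; G0 lifts to the layer z and rapids to the start vertex, then G1 traces the edges.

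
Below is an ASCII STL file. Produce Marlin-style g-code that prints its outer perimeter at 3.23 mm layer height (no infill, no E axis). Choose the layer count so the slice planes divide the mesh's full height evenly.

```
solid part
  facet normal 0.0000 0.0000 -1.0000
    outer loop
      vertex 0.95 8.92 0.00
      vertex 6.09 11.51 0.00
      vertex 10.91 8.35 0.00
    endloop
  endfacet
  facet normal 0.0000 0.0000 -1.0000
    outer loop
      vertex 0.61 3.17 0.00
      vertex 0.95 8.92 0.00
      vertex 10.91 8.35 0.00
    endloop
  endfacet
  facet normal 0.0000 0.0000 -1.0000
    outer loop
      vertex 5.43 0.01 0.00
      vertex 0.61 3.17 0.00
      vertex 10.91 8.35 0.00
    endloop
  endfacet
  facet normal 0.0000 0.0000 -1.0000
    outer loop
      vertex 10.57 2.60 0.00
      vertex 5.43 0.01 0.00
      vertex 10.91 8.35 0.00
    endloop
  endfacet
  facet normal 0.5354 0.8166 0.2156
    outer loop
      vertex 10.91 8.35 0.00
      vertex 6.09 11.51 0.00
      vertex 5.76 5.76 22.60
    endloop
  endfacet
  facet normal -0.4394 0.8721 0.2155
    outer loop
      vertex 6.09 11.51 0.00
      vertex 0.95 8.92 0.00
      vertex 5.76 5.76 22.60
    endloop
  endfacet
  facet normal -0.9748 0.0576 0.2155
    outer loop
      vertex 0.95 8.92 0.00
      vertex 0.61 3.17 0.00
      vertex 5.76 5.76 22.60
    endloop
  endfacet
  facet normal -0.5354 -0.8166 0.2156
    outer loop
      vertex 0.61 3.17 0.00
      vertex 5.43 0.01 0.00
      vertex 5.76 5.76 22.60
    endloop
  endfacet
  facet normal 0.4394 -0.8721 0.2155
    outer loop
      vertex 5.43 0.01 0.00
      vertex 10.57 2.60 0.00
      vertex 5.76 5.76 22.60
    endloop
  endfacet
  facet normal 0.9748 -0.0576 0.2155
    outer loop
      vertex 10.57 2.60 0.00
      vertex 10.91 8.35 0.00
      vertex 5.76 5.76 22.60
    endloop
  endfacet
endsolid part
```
; perimeter-only toolpath
G21 ; units = mm
G90 ; absolute positioning
G28 ; home
; layer 1
G0 Z3.23
G0 X10.17 Y7.98
G1 X6.04 Y10.69
G1 X1.64 Y8.47
G1 X1.35 Y3.54
G1 X5.48 Y0.83
G1 X9.88 Y3.05
G1 X10.17 Y7.98
; layer 2
G0 Z6.46
G0 X9.44 Y7.61
G1 X6.00 Y9.87
G1 X2.32 Y8.02
G1 X2.08 Y3.91
G1 X5.52 Y1.65
G1 X9.20 Y3.50
G1 X9.44 Y7.61
; layer 3
G0 Z9.69
G0 X8.70 Y7.24
G1 X5.95 Y9.05
G1 X3.01 Y7.57
G1 X2.82 Y4.28
G1 X5.57 Y2.47
G1 X8.51 Y3.95
G1 X8.70 Y7.24
; layer 4
G0 Z12.91
G0 X7.97 Y6.87
G1 X5.90 Y8.22
G1 X3.70 Y7.11
G1 X3.55 Y4.65
G1 X5.62 Y3.30
G1 X7.82 Y4.41
G1 X7.97 Y6.87
; layer 5
G0 Z16.14
G0 X7.23 Y6.50
G1 X5.85 Y7.40
G1 X4.39 Y6.66
G1 X4.29 Y5.02
G1 X5.67 Y4.12
G1 X7.13 Y4.86
G1 X7.23 Y6.50
; layer 6
G0 Z19.37
G0 X6.50 Y6.13
G1 X5.81 Y6.58
G1 X5.07 Y6.21
G1 X5.02 Y5.39
G1 X5.71 Y4.94
G1 X6.45 Y5.31
G1 X6.50 Y6.13
M2 ; end

The solid is a regular 6-sided pyramid, base circumscribed radius ≈ 5.76 mm, apex at z ≈ 22.6 mm. Slicing at Δz = 3.23 mm — 7 equal slices spanning the solid's height, so layer i sits at z = i·h/7 — gives 6 non-empty perimeters. Each is a 6-segment closed polygon; G0 lifts to the layer z and rapids to the start vertex, then G1 traces the edges. The cross-section shrinks linearly with z (the slice at the apex is degenerate and omitted).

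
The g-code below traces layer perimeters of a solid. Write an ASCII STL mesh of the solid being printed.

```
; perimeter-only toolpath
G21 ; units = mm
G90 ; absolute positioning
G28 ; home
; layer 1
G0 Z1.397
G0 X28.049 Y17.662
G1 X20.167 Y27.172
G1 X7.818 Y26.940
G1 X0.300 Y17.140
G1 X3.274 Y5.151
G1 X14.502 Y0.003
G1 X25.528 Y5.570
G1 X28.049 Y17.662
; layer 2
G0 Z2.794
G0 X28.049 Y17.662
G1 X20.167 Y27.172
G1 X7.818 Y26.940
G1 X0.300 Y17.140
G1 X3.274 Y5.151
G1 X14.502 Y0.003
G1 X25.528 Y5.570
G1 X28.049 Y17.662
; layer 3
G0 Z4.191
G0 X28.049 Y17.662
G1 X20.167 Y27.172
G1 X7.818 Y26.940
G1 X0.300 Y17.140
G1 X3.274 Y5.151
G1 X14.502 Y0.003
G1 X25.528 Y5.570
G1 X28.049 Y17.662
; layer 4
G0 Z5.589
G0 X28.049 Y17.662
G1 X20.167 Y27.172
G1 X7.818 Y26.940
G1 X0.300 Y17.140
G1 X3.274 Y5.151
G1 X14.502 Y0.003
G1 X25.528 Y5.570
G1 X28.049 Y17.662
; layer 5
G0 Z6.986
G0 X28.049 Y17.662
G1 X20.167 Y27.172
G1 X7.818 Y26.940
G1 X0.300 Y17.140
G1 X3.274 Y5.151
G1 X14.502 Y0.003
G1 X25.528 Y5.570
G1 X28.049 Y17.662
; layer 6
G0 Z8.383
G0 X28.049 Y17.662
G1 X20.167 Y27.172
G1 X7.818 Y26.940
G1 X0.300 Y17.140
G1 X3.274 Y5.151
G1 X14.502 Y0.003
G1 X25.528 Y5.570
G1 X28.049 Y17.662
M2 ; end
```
solid part
  facet normal 0.0000 0.0000 -1.0000
    outer loop
      vertex 7.818 26.940 0.000
      vertex 20.167 27.172 0.000
      vertex 28.049 17.662 0.000
    endloop
  endfacet
  facet normal 0.0000 0.0000 -1.0000
    outer loop
      vertex 0.300 17.140 0.000
      vertex 7.818 26.940 0.000
      vertex 28.049 17.662 0.000
    endloop
  endfacet
  facet normal 0.0000 0.0000 -1.0000
    outer loop
      vertex 3.274 5.151 0.000
      vertex 0.300 17.140 0.000
      vertex 28.049 17.662 0.000
    endloop
  endfacet
  facet normal 0.0000 0.0000 -1.0000
    outer loop
      vertex 14.502 0.003 0.000
      vertex 3.274 5.151 0.000
      vertex 28.049 17.662 0.000
    endloop
  endfacet
  facet normal 0.0000 0.0000 -1.0000
    outer loop
      vertex 25.528 5.570 0.000
      vertex 14.502 0.003 0.000
      vertex 28.049 17.662 0.000
    endloop
  endfacet
  facet normal 0.0000 0.0000 1.0000
    outer loop
      vertex 28.049 17.662 8.383
      vertex 20.167 27.172 8.383
      vertex 7.818 26.940 8.383
    endloop
  endfacet
  facet normal 0.0000 0.0000 1.0000
    outer loop
      vertex 28.049 17.662 8.383
      vertex 7.818 26.940 8.383
      vertex 0.300 17.140 8.383
    endloop
  endfacet
  facet normal 0.0000 0.0000 1.0000
    outer loop
      vertex 28.049 17.662 8.383
      vertex 0.300 17.140 8.383
      vertex 3.274 5.151 8.383
    endloop
  endfacet
  facet normal 0.0000 0.0000 1.0000
    outer loop
      vertex 28.049 17.662 8.383
      vertex 3.274 5.151 8.383
      vertex 14.502 0.003 8.383
    endloop
  endfacet
  facet normal 0.0000 0.0000 1.0000
    outer loop
      vertex 28.049 17.662 8.383
      vertex 14.502 0.003 8.383
      vertex 25.528 5.570 8.383
    endloop
  endfacet
  facet normal 0.7699 0.6381 0.0000
    outer loop
      vertex 28.049 17.662 0.000
      vertex 20.167 27.172 0.000
      vertex 20.167 27.172 8.383
    endloop
  endfacet
  facet normal 0.7699 0.6381 0.0000
    outer loop
      vertex 28.049 17.662 0.000
      vertex 20.167 27.172 8.383
      vertex 28.049 17.662 8.383
    endloop
  endfacet
  facet normal -0.0188 0.9998 0.0000
    outer loop
      vertex 20.167 27.172 0.000
      vertex 7.818 26.940 0.000
      vertex 7.818 26.940 8.383
    endloop
  endfacet
  facet normal -0.0188 0.9998 0.0000
    outer loop
      vertex 20.167 27.172 0.000
      vertex 7.818 26.940 8.383
      vertex 20.167 27.172 8.383
    endloop
  endfacet
  facet normal -0.7934 0.6087 0.0000
    outer loop
      vertex 7.818 26.940 0.000
      vertex 0.300 17.140 0.000
      vertex 0.300 17.140 8.383
    endloop
  endfacet
  facet normal -0.7934 0.6087 0.0000
    outer loop
      vertex 7.818 26.940 0.000
      vertex 0.300 17.140 8.383
      vertex 7.818 26.940 8.383
    endloop
  endfacet
  facet normal -0.9706 -0.2408 0.0000
    outer loop
      vertex 0.300 17.140 0.000
      vertex 3.274 5.151 0.000
      vertex 3.274 5.151 8.383
    endloop
  endfacet
  facet normal -0.9706 -0.2408 0.0000
    outer loop
      vertex 0.300 17.140 0.000
      vertex 3.274 5.151 8.383
      vertex 0.300 17.140 8.383
    endloop
  endfacet
  facet normal -0.4168 -0.9090 0.0000
    outer loop
      vertex 3.274 5.151 0.000
      vertex 14.502 0.003 0.000
      vertex 14.502 0.003 8.383
    endloop
  endfacet
  facet normal -0.4168 -0.9090 0.0000
    outer loop
      vertex 3.274 5.151 0.000
      vertex 14.502 0.003 8.383
      vertex 3.274 5.151 8.383
    endloop
  endfacet
  facet normal 0.4507 -0.8927 0.0000
    outer loop
      vertex 14.502 0.003 0.000
      vertex 25.528 5.570 0.000
      vertex 25.528 5.570 8.383
    endloop
  endfacet
  facet normal 0.4507 -0.8927 0.0000
    outer loop
      vertex 14.502 0.003 0.000
      vertex 25.528 5.570 8.383
      vertex 14.502 0.003 8.383
    endloop
  endfacet
  facet normal 0.9790 -0.2041 0.0000
    outer loop
      vertex 25.528 5.570 0.000
      vertex 28.049 17.662 0.000
      vertex 28.049 17.662 8.383
    endloop
  endfacet
  facet normal 0.9790 -0.2041 0.0000
    outer loop
      vertex 25.528 5.570 0.000
      vertex 28.049 17.662 8.383
      vertex 25.528 5.570 8.383
    endloop
  endfacet
endsolid part

The G0 Z moves step by Δz≈1.397 mm. Every layer's G1 loop is the same polygon, so the solid is a straight extrusion of it from z=0 to z≈8.38. Closing with flat bottom and top caps and triangulating gives 24 facets — a regular 7-sided prism (a cylinder approximated with 7 flat sides), circumscribed radius ≈ 14.2 mm, height ≈ 8.38 mm.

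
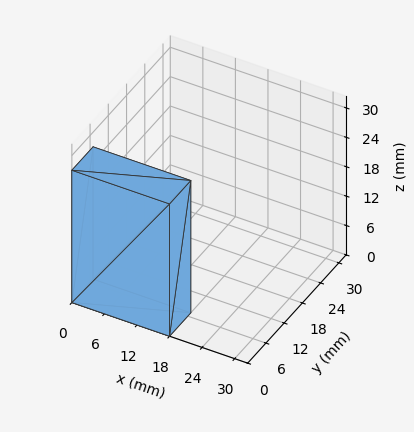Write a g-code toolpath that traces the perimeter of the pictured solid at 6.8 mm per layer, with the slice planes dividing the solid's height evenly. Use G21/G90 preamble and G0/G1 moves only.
Reading the render: the shape is a rectangular box, roughly 18 × 7 mm footprint and 27 mm tall (dimensions read to the nearest mm from the axis ticks). For the g-code, the solid's height is divided into equal slices at the stated Δz and each level perimeter traced with G1 moves after a G0 lift.

; perimeter-only toolpath
G21 ; units = mm
G90 ; absolute positioning
G28 ; home
; layer 1
G0 Z6.8
G0 X0.0 Y0.0
G1 X18.0 Y0.0
G1 X18.0 Y7.0
G1 X0.0 Y7.0
G1 X0.0 Y0.0
; layer 2
G0 Z13.5
G0 X0.0 Y0.0
G1 X18.0 Y0.0
G1 X18.0 Y7.0
G1 X0.0 Y7.0
G1 X0.0 Y0.0
; layer 3
G0 Z20.2
G0 X0.0 Y0.0
G1 X18.0 Y0.0
G1 X18.0 Y7.0
G1 X0.0 Y7.0
G1 X0.0 Y0.0
; layer 4
G0 Z27.0
G0 X0.0 Y0.0
G1 X18.0 Y0.0
G1 X18.0 Y7.0
G1 X0.0 Y7.0
G1 X0.0 Y0.0
M2 ; end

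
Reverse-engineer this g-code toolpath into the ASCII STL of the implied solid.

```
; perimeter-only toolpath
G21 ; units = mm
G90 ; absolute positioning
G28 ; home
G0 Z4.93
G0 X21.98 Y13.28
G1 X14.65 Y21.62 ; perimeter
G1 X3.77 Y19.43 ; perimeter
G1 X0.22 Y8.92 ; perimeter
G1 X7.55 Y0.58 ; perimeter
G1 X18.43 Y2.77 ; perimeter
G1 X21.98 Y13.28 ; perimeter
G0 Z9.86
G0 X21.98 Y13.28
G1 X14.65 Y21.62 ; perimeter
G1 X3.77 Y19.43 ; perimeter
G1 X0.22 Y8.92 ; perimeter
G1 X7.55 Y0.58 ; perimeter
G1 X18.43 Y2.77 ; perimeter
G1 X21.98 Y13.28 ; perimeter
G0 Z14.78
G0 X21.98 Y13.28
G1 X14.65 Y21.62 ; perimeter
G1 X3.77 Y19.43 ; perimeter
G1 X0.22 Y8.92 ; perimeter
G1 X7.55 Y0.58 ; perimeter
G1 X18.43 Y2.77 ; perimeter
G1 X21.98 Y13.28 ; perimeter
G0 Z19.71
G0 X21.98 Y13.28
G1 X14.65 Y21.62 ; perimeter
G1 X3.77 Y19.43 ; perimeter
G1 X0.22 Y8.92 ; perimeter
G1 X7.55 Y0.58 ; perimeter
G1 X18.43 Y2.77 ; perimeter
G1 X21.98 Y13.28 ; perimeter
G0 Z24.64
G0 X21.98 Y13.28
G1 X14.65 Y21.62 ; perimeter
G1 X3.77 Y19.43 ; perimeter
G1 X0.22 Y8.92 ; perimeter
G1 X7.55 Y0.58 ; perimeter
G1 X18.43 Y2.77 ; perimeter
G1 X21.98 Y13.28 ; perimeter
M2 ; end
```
solid part
  facet normal 0.0000 0.0000 -1.0000
    outer loop
      vertex 3.77 19.43 0.00
      vertex 14.65 21.62 0.00
      vertex 21.98 13.28 0.00
    endloop
  endfacet
  facet normal 0.0000 0.0000 -1.0000
    outer loop
      vertex 0.22 8.92 0.00
      vertex 3.77 19.43 0.00
      vertex 21.98 13.28 0.00
    endloop
  endfacet
  facet normal 0.0000 0.0000 -1.0000
    outer loop
      vertex 7.55 0.58 0.00
      vertex 0.22 8.92 0.00
      vertex 21.98 13.28 0.00
    endloop
  endfacet
  facet normal 0.0000 0.0000 -1.0000
    outer loop
      vertex 18.43 2.77 0.00
      vertex 7.55 0.58 0.00
      vertex 21.98 13.28 0.00
    endloop
  endfacet
  facet normal 0.0000 0.0000 1.0000
    outer loop
      vertex 21.98 13.28 24.64
      vertex 14.65 21.62 24.64
      vertex 3.77 19.43 24.64
    endloop
  endfacet
  facet normal 0.0000 0.0000 1.0000
    outer loop
      vertex 21.98 13.28 24.64
      vertex 3.77 19.43 24.64
      vertex 0.22 8.92 24.64
    endloop
  endfacet
  facet normal 0.0000 0.0000 1.0000
    outer loop
      vertex 21.98 13.28 24.64
      vertex 0.22 8.92 24.64
      vertex 7.55 0.58 24.64
    endloop
  endfacet
  facet normal 0.0000 0.0000 1.0000
    outer loop
      vertex 21.98 13.28 24.64
      vertex 7.55 0.58 24.64
      vertex 18.43 2.77 24.64
    endloop
  endfacet
  facet normal 0.7511 0.6602 0.0000
    outer loop
      vertex 21.98 13.28 0.00
      vertex 14.65 21.62 0.00
      vertex 14.65 21.62 24.64
    endloop
  endfacet
  facet normal 0.7511 0.6602 0.0000
    outer loop
      vertex 21.98 13.28 0.00
      vertex 14.65 21.62 24.64
      vertex 21.98 13.28 24.64
    endloop
  endfacet
  facet normal -0.1973 0.9803 0.0000
    outer loop
      vertex 14.65 21.62 0.00
      vertex 3.77 19.43 0.00
      vertex 3.77 19.43 24.64
    endloop
  endfacet
  facet normal -0.1973 0.9803 0.0000
    outer loop
      vertex 14.65 21.62 0.00
      vertex 3.77 19.43 24.64
      vertex 14.65 21.62 24.64
    endloop
  endfacet
  facet normal -0.9474 0.3200 0.0000
    outer loop
      vertex 3.77 19.43 0.00
      vertex 0.22 8.92 0.00
      vertex 0.22 8.92 24.64
    endloop
  endfacet
  facet normal -0.9474 0.3200 0.0000
    outer loop
      vertex 3.77 19.43 0.00
      vertex 0.22 8.92 24.64
      vertex 3.77 19.43 24.64
    endloop
  endfacet
  facet normal -0.7511 -0.6602 0.0000
    outer loop
      vertex 0.22 8.92 0.00
      vertex 7.55 0.58 0.00
      vertex 7.55 0.58 24.64
    endloop
  endfacet
  facet normal -0.7511 -0.6602 0.0000
    outer loop
      vertex 0.22 8.92 0.00
      vertex 7.55 0.58 24.64
      vertex 0.22 8.92 24.64
    endloop
  endfacet
  facet normal 0.1973 -0.9803 0.0000
    outer loop
      vertex 7.55 0.58 0.00
      vertex 18.43 2.77 0.00
      vertex 18.43 2.77 24.64
    endloop
  endfacet
  facet normal 0.1973 -0.9803 0.0000
    outer loop
      vertex 7.55 0.58 0.00
      vertex 18.43 2.77 24.64
      vertex 7.55 0.58 24.64
    endloop
  endfacet
  facet normal 0.9474 -0.3200 0.0000
    outer loop
      vertex 18.43 2.77 0.00
      vertex 21.98 13.28 0.00
      vertex 21.98 13.28 24.64
    endloop
  endfacet
  facet normal 0.9474 -0.3200 0.0000
    outer loop
      vertex 18.43 2.77 0.00
      vertex 21.98 13.28 24.64
      vertex 18.43 2.77 24.64
    endloop
  endfacet
endsolid part

The G0 Z moves step by Δz≈4.93 mm. Every layer's G1 loop is the same polygon, so the solid is a straight extrusion of it from z=0 to z≈24.6. Closing with flat bottom and top caps and triangulating gives 20 facets — a regular 6-sided prism (a cylinder approximated with 6 flat sides), circumscribed radius ≈ 11.1 mm, height ≈ 24.6 mm.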